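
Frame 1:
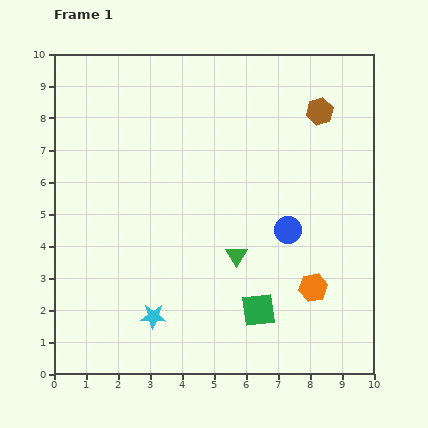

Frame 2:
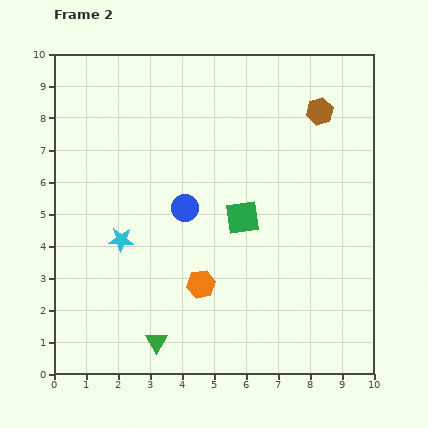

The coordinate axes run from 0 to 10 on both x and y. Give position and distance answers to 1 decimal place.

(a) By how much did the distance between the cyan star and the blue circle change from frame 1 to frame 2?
-2.8

Distance in frame 1: 5.0. Distance in frame 2: 2.2.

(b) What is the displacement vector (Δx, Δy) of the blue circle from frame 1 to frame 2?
(-3.2, 0.7)

The blue circle was at (7.3, 4.5) in frame 1 and (4.1, 5.2) in frame 2.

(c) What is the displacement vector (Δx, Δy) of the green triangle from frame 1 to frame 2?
(-2.5, -2.7)

The green triangle was at (5.7, 3.7) in frame 1 and (3.2, 1.0) in frame 2.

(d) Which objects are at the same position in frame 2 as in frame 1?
the brown hexagon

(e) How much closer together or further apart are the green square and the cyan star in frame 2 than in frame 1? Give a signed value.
+0.6

Distance in frame 1: 3.3. Distance in frame 2: 3.9.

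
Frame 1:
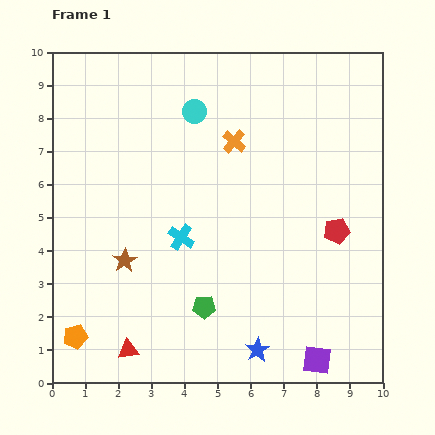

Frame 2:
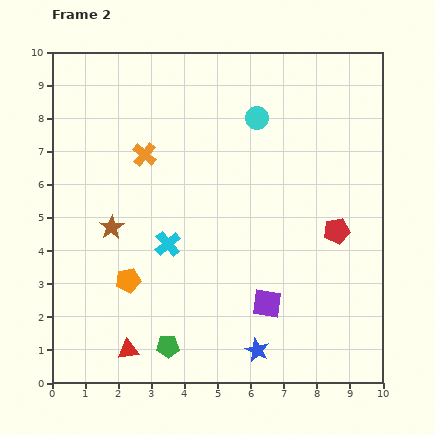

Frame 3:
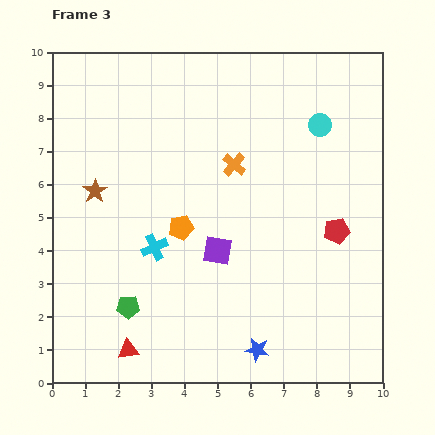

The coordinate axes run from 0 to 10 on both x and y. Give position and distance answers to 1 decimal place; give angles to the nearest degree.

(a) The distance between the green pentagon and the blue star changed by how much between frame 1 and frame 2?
+0.6

Distance in frame 1: 2.1. Distance in frame 2: 2.7.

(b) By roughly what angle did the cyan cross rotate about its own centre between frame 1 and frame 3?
32° clockwise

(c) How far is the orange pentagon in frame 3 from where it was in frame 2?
2.3

The orange pentagon moved from (2.3, 3.1) to (3.9, 4.7), a distance of √(1.6² + 1.6²) ≈ 2.3.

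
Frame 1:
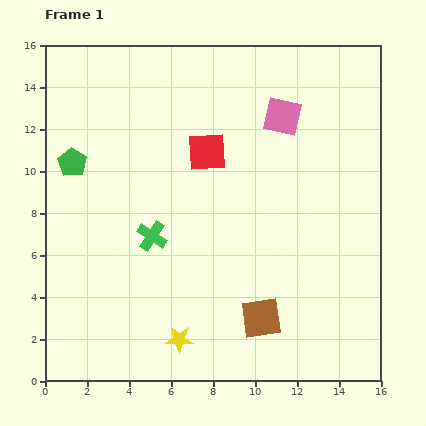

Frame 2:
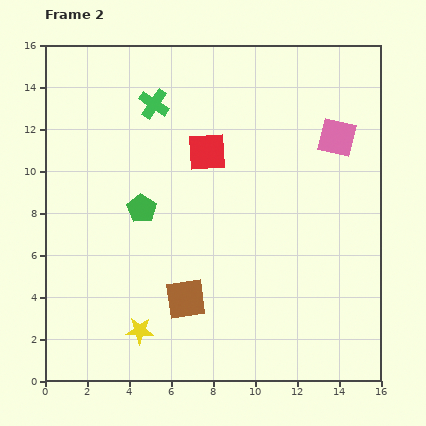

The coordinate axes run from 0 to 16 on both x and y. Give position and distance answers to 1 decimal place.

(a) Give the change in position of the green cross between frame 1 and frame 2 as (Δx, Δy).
(0.1, 6.3)

The green cross was at (5.1, 6.9) in frame 1 and (5.2, 13.2) in frame 2.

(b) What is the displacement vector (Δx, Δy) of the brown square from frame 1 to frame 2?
(-3.6, 0.9)

The brown square was at (10.3, 3.0) in frame 1 and (6.7, 3.9) in frame 2.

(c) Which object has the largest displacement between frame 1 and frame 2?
the green cross

(moved 6.3; next 4.0)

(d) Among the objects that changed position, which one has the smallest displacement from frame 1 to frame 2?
the yellow star

(moved 1.9)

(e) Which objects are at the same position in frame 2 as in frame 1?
the red square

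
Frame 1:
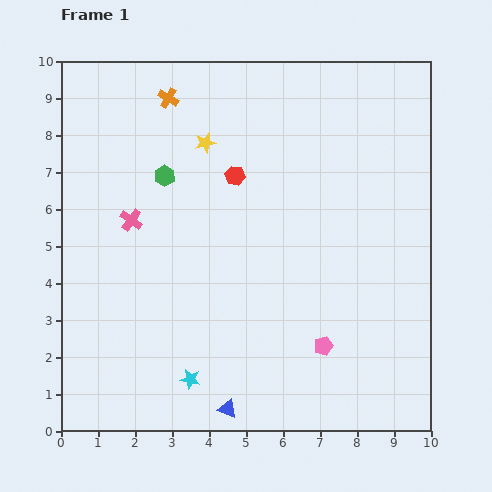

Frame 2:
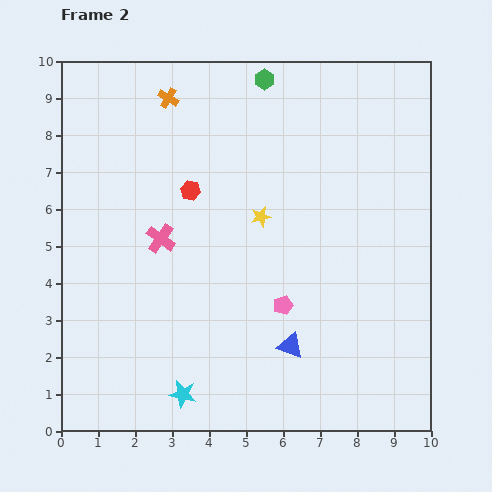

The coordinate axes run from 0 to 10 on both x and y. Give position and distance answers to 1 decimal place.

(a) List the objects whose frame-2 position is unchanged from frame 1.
the orange cross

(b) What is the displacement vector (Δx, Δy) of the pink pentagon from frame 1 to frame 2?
(-1.1, 1.1)

The pink pentagon was at (7.1, 2.3) in frame 1 and (6.0, 3.4) in frame 2.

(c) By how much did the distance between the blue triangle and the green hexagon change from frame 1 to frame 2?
+0.7

Distance in frame 1: 6.5. Distance in frame 2: 7.2.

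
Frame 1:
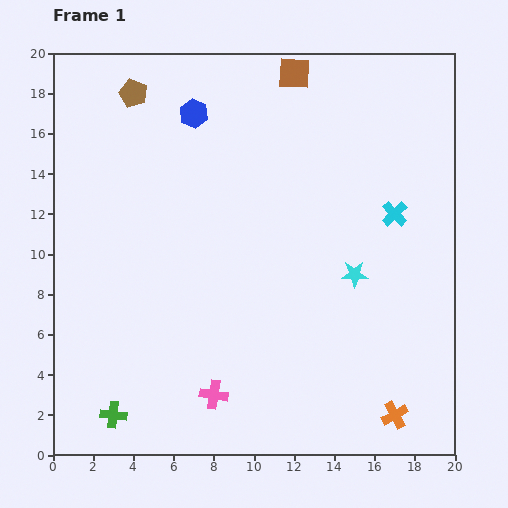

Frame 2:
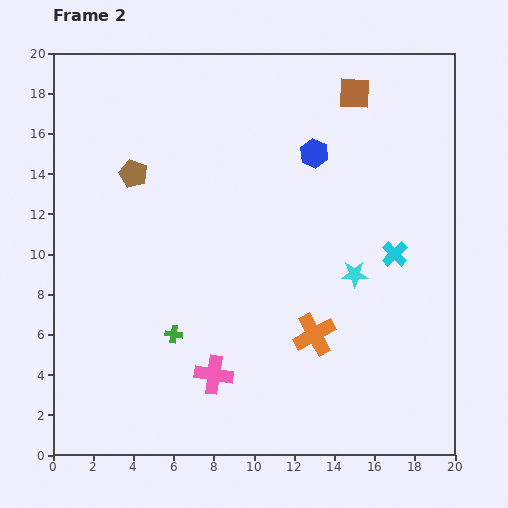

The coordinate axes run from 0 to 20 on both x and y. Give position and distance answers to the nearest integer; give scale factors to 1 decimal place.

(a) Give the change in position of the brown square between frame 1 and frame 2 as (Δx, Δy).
(3, -1)

The brown square was at (12, 19) in frame 1 and (15, 18) in frame 2.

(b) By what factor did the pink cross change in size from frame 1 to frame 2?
1.3×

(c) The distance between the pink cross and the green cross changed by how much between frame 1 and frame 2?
-2

Distance in frame 1: 5. Distance in frame 2: 3.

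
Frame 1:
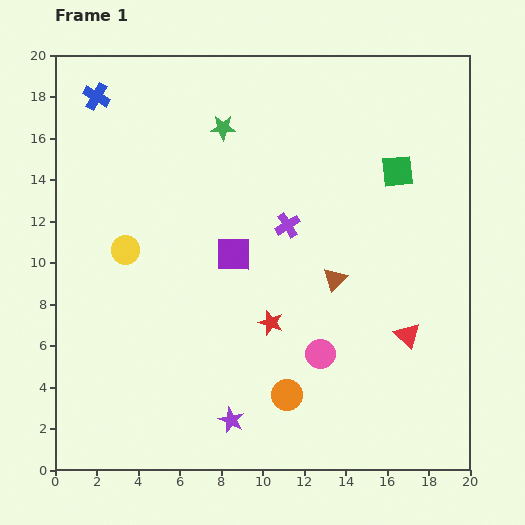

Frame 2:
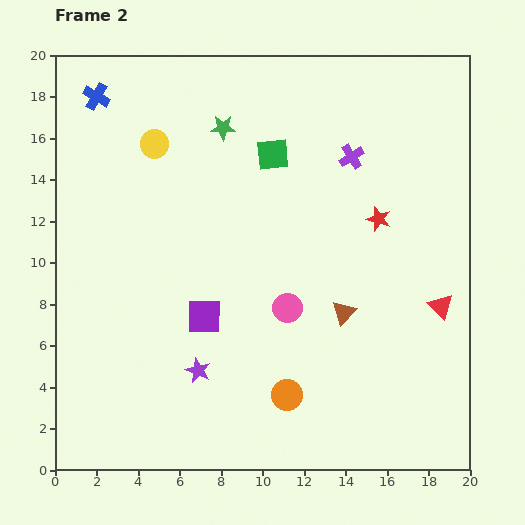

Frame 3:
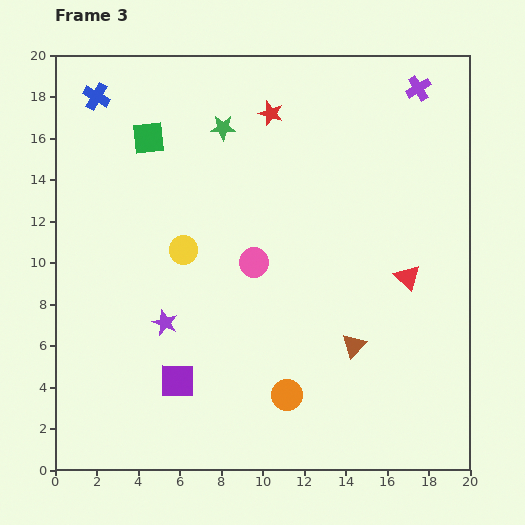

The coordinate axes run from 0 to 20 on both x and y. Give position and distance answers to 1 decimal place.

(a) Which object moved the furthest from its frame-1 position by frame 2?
the red star

(moved 7.2; next 6.1)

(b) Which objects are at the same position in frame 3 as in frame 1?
the green star, the orange circle, the blue cross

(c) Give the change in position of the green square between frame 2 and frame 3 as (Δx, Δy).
(-6.0, 0.8)

The green square was at (10.5, 15.2) in frame 2 and (4.5, 16.0) in frame 3.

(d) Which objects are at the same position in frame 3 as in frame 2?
the green star, the orange circle, the blue cross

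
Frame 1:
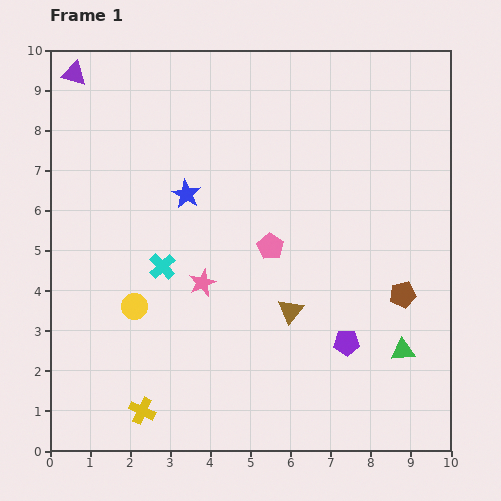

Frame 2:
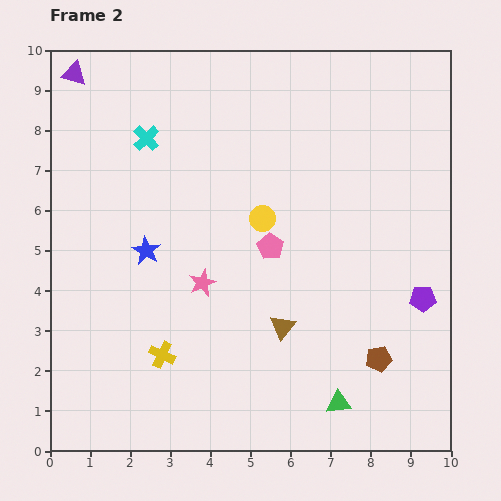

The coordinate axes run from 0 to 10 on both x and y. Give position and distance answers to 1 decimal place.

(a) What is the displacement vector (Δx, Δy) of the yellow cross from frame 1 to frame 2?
(0.5, 1.4)

The yellow cross was at (2.3, 1.0) in frame 1 and (2.8, 2.4) in frame 2.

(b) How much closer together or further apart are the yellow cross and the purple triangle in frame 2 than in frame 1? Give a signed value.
-1.3

Distance in frame 1: 8.6. Distance in frame 2: 7.3.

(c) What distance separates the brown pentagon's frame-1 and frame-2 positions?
1.7

The brown pentagon moved from (8.8, 3.9) to (8.2, 2.3), a distance of √(0.6² + 1.6²) ≈ 1.7.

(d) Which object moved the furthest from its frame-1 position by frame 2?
the yellow circle

(moved 3.9; next 3.2)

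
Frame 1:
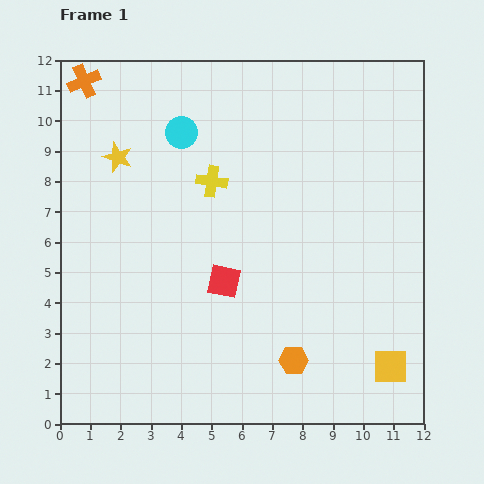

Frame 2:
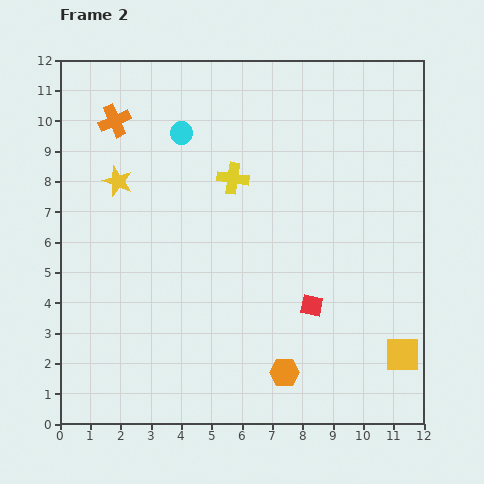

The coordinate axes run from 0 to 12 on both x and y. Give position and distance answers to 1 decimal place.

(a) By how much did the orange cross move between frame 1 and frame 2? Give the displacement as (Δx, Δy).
(1.0, -1.3)

The orange cross was at (0.8, 11.3) in frame 1 and (1.8, 10.0) in frame 2.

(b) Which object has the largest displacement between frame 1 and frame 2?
the red square

(moved 3.0; next 1.6)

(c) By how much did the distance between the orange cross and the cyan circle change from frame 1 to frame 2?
-1.4

Distance in frame 1: 3.6. Distance in frame 2: 2.2.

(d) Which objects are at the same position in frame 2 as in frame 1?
the cyan circle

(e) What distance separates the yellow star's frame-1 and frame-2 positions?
0.8

The yellow star moved from (1.9, 8.8) to (1.9, 8.0), a distance of √(0.0² + 0.8²) ≈ 0.8.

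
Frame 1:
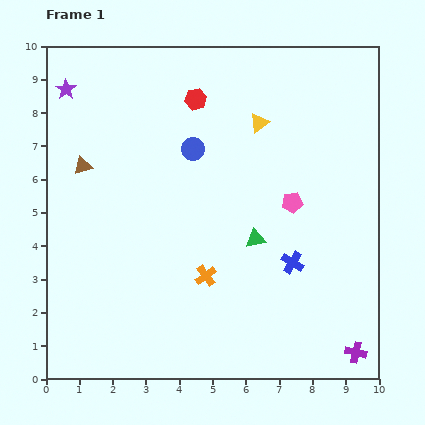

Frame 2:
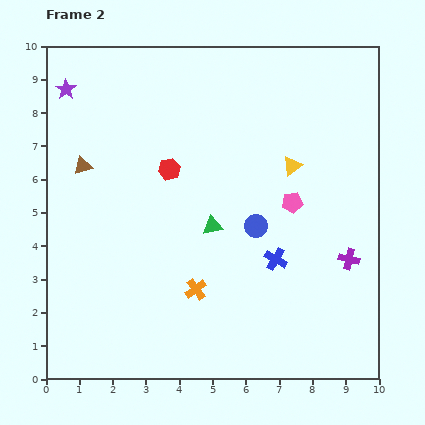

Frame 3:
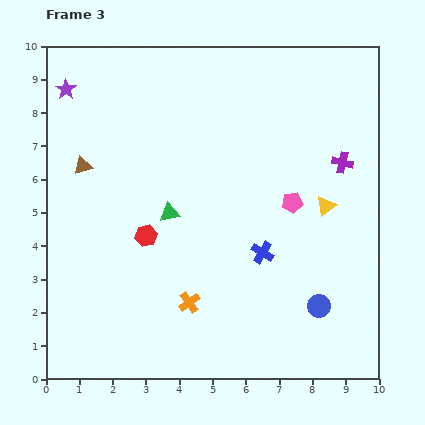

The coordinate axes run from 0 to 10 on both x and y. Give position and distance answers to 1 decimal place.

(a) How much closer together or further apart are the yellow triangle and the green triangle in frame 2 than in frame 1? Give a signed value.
-0.5

Distance in frame 1: 3.5. Distance in frame 2: 3.0.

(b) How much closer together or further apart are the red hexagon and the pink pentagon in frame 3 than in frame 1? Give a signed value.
+0.3

Distance in frame 1: 4.2. Distance in frame 3: 4.5.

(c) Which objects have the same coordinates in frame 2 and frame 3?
the pink pentagon, the brown triangle, the purple star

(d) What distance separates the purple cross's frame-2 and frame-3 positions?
2.9

The purple cross moved from (9.1, 3.6) to (8.9, 6.5), a distance of √(0.2² + 2.9²) ≈ 2.9.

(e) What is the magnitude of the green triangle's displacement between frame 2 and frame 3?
1.4

The green triangle moved from (5.0, 4.6) to (3.7, 5.0), a distance of √(1.3² + 0.4²) ≈ 1.4.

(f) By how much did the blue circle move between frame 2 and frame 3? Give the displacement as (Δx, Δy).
(1.9, -2.4)

The blue circle was at (6.3, 4.6) in frame 2 and (8.2, 2.2) in frame 3.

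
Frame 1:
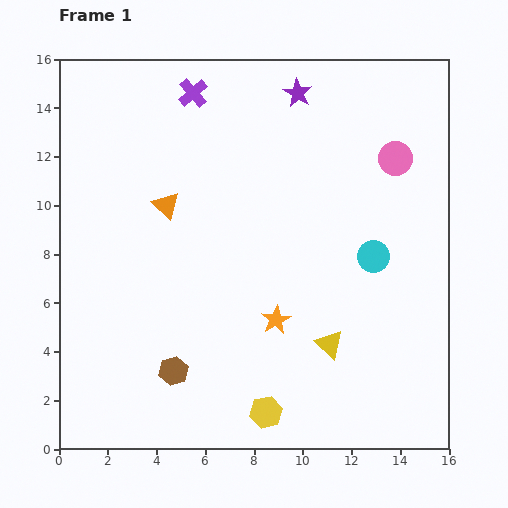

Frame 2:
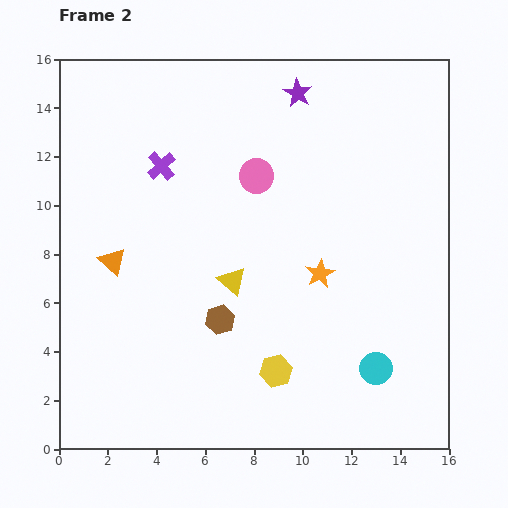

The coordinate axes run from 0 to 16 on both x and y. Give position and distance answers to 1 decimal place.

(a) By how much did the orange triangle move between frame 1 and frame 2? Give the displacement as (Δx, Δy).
(-2.2, -2.3)

The orange triangle was at (4.4, 10.0) in frame 1 and (2.2, 7.7) in frame 2.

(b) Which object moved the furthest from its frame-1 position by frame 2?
the pink circle

(moved 5.7; next 4.8)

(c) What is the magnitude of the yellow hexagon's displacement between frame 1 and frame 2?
1.7

The yellow hexagon moved from (8.5, 1.5) to (8.9, 3.2), a distance of √(0.4² + 1.7²) ≈ 1.7.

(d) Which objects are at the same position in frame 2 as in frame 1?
the purple star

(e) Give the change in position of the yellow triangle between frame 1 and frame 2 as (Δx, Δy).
(-4.0, 2.6)

The yellow triangle was at (11.1, 4.3) in frame 1 and (7.1, 6.9) in frame 2.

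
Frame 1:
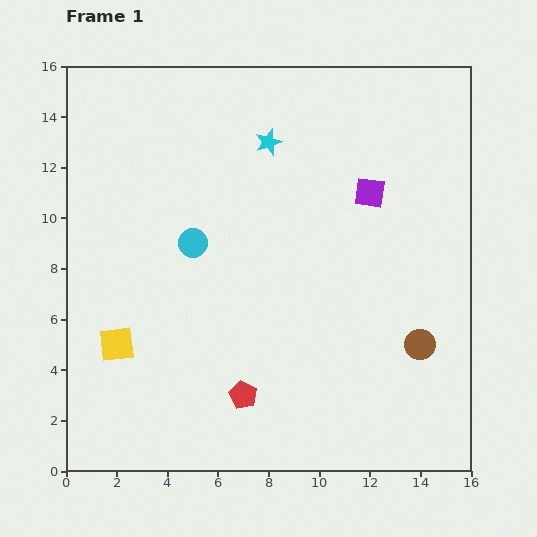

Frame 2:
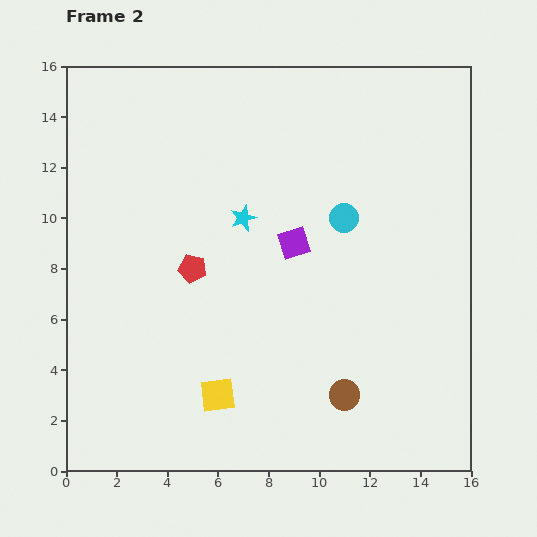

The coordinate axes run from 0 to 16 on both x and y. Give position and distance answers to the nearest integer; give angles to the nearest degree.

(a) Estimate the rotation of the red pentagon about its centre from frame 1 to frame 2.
16° counter-clockwise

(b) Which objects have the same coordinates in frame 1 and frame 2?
none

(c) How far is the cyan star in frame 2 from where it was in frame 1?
3

The cyan star moved from (8, 13) to (7, 10), a distance of √(1² + 3²) ≈ 3.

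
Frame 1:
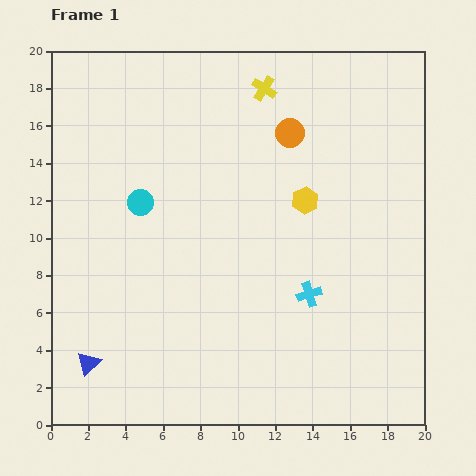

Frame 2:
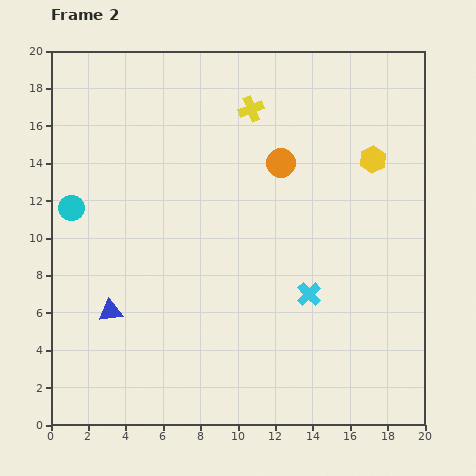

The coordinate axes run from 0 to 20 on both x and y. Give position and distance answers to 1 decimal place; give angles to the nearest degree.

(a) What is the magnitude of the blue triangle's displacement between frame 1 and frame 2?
3.0

The blue triangle moved from (2.0, 3.3) to (3.2, 6.1), a distance of √(1.2² + 2.8²) ≈ 3.0.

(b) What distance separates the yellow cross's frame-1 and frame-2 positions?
1.3

The yellow cross moved from (11.4, 18.0) to (10.7, 16.9), a distance of √(0.7² + 1.1²) ≈ 1.3.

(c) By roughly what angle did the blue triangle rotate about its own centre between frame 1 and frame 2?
36° clockwise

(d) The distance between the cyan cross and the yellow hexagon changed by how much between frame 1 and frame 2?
+3.0

Distance in frame 1: 5.0. Distance in frame 2: 8.0.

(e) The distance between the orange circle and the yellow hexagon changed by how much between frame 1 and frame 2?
+1.2

Distance in frame 1: 3.7. Distance in frame 2: 4.9.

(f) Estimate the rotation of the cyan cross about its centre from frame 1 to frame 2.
27° counter-clockwise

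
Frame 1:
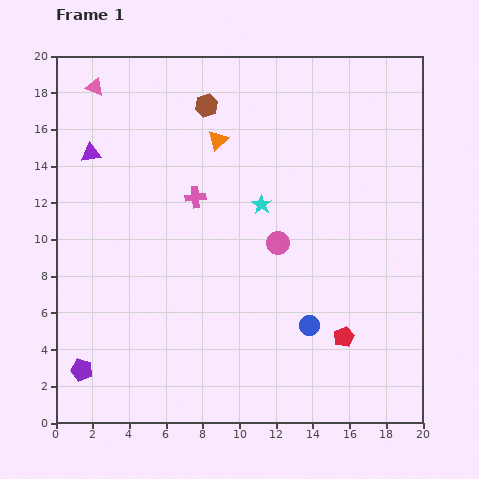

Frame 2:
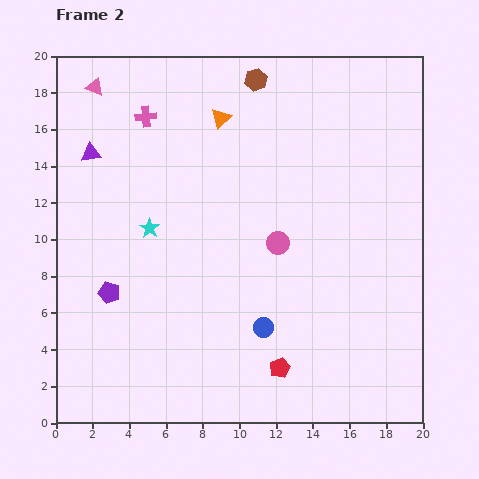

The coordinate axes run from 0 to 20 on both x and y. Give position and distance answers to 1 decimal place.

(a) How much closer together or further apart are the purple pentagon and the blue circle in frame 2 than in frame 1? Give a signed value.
-4.0

Distance in frame 1: 12.6. Distance in frame 2: 8.6.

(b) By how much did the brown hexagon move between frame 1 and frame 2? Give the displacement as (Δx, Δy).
(2.7, 1.4)

The brown hexagon was at (8.2, 17.3) in frame 1 and (10.9, 18.7) in frame 2.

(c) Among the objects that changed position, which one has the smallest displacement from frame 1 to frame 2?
the orange triangle

(moved 1.2)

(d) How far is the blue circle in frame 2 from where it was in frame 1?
2.5

The blue circle moved from (13.8, 5.3) to (11.3, 5.2), a distance of √(2.5² + 0.1²) ≈ 2.5.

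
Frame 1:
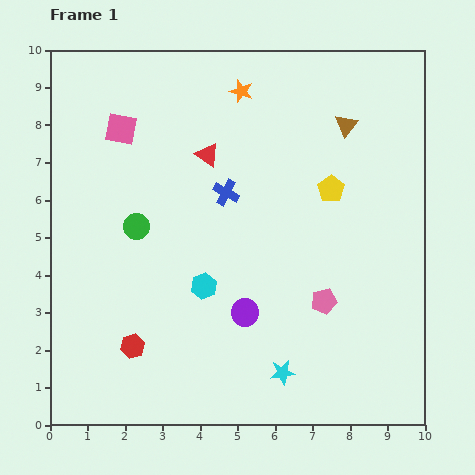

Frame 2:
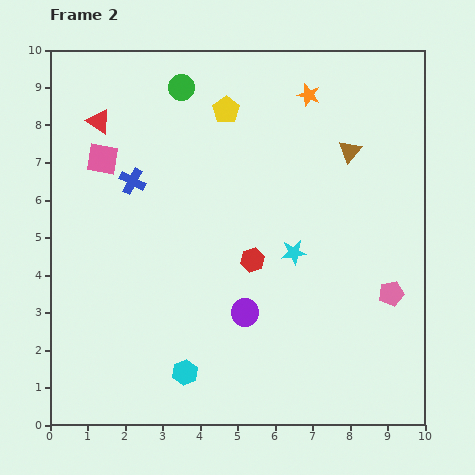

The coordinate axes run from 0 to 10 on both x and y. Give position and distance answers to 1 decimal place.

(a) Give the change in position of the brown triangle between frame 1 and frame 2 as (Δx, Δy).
(0.1, -0.7)

The brown triangle was at (7.9, 8.0) in frame 1 and (8.0, 7.3) in frame 2.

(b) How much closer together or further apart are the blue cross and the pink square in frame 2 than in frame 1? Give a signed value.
-2.3

Distance in frame 1: 3.3. Distance in frame 2: 1.0.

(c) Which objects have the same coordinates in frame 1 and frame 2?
the purple circle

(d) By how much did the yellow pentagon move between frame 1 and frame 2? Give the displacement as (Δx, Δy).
(-2.8, 2.1)

The yellow pentagon was at (7.5, 6.3) in frame 1 and (4.7, 8.4) in frame 2.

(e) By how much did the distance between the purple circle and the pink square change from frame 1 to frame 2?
-0.3

Distance in frame 1: 5.9. Distance in frame 2: 5.6.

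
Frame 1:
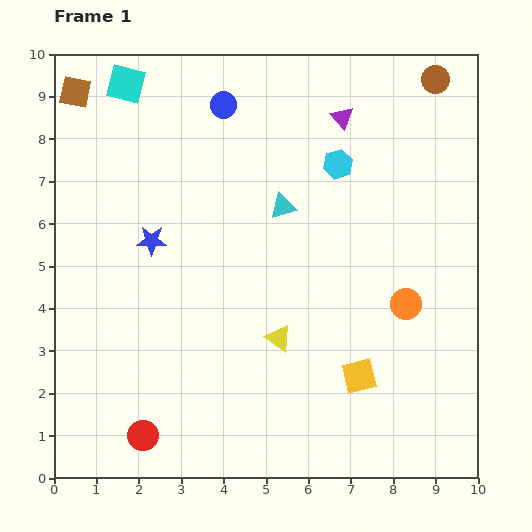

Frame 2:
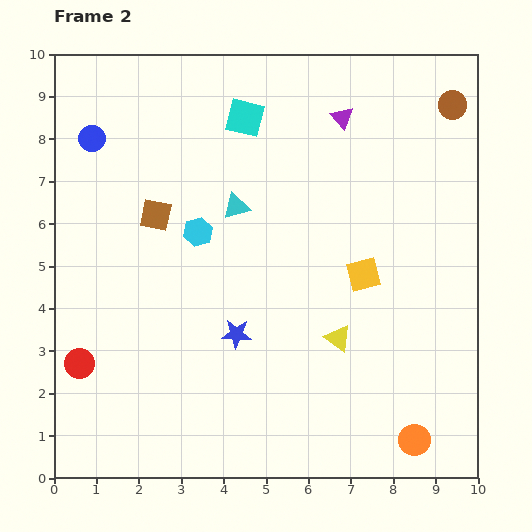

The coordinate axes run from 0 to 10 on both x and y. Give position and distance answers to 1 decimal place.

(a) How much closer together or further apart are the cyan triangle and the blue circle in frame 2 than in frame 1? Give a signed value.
+1.0

Distance in frame 1: 2.8. Distance in frame 2: 3.8.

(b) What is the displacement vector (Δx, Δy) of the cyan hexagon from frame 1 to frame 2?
(-3.3, -1.6)

The cyan hexagon was at (6.7, 7.4) in frame 1 and (3.4, 5.8) in frame 2.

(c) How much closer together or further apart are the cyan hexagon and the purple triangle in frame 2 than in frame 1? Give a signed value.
+3.2

Distance in frame 1: 1.1. Distance in frame 2: 4.3.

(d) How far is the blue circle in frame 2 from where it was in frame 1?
3.2

The blue circle moved from (4.0, 8.8) to (0.9, 8.0), a distance of √(3.1² + 0.8²) ≈ 3.2.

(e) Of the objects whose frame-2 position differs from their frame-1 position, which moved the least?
the brown circle

(moved 0.7)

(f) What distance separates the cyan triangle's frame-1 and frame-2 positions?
1.1

The cyan triangle moved from (5.4, 6.4) to (4.3, 6.4), a distance of √(1.1² + 0.0²) ≈ 1.1.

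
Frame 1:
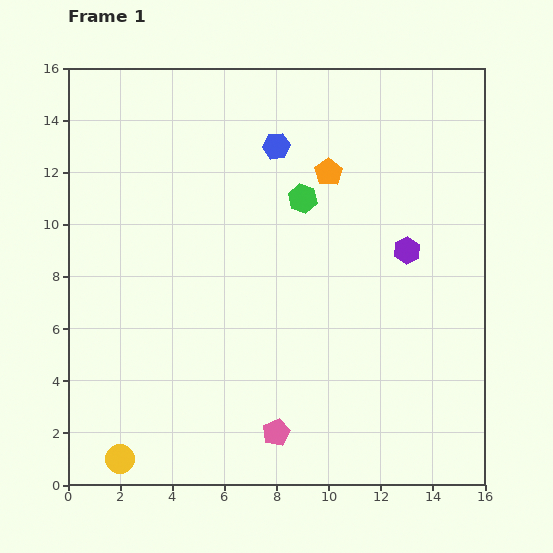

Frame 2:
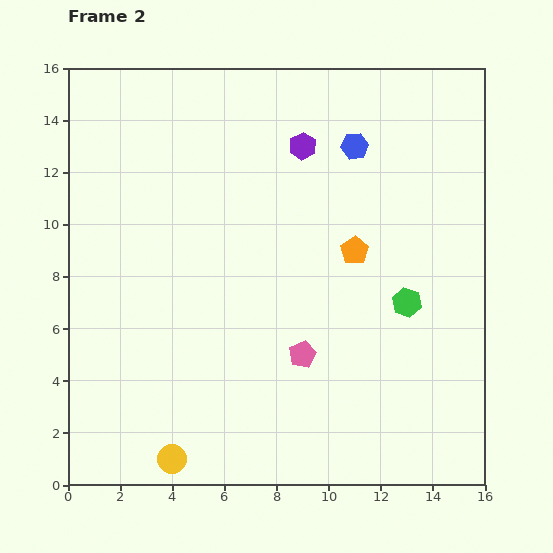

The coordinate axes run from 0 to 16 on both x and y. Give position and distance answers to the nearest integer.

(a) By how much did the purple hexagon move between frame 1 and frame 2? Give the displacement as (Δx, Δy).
(-4, 4)

The purple hexagon was at (13, 9) in frame 1 and (9, 13) in frame 2.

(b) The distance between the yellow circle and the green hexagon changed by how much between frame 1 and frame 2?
-1

Distance in frame 1: 12. Distance in frame 2: 11.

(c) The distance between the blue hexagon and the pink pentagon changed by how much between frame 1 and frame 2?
-3

Distance in frame 1: 11. Distance in frame 2: 8.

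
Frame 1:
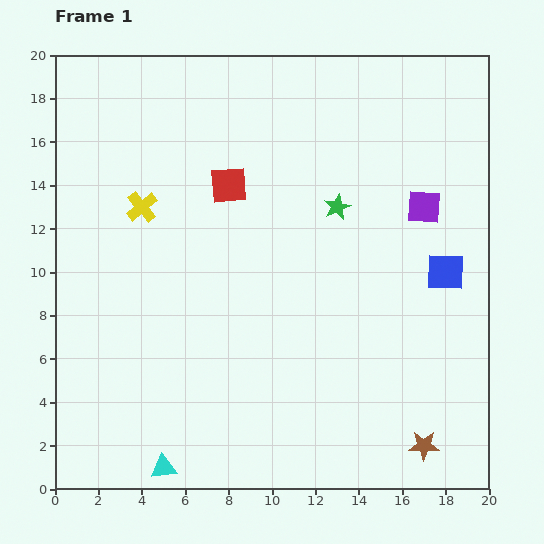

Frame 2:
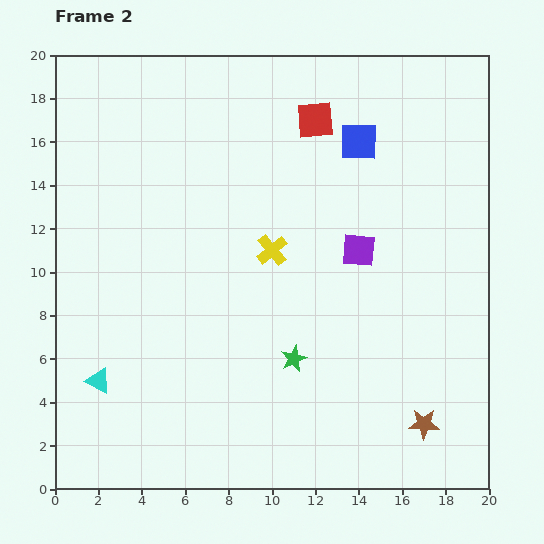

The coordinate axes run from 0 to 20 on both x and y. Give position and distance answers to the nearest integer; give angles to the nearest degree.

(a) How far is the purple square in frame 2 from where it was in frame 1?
4

The purple square moved from (17, 13) to (14, 11), a distance of √(3² + 2²) ≈ 4.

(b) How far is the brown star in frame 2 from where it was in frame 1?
1

The brown star moved from (17, 2) to (17, 3), a distance of √(0² + 1²) ≈ 1.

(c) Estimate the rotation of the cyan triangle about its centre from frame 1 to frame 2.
33° clockwise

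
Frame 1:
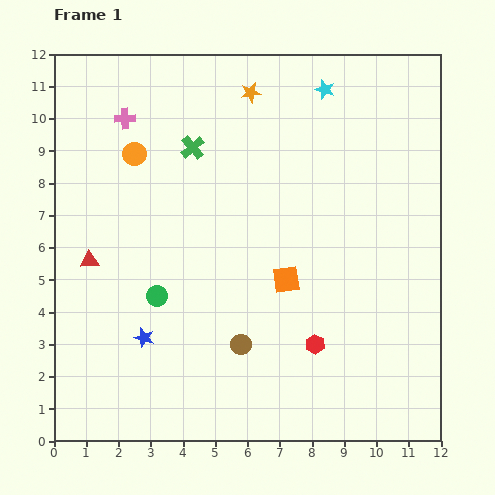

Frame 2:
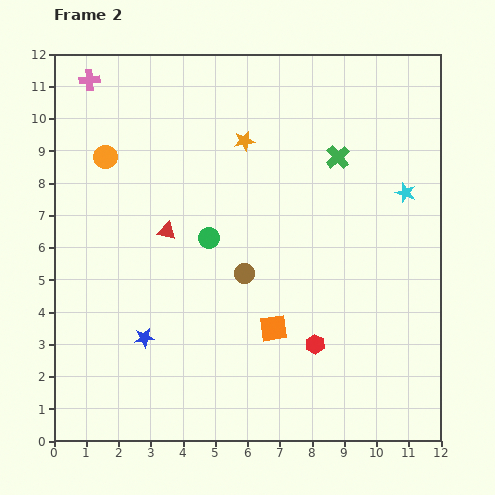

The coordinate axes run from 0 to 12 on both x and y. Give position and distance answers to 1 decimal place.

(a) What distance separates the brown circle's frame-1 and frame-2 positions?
2.2

The brown circle moved from (5.8, 3.0) to (5.9, 5.2), a distance of √(0.1² + 2.2²) ≈ 2.2.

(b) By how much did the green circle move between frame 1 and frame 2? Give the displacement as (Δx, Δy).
(1.6, 1.8)

The green circle was at (3.2, 4.5) in frame 1 and (4.8, 6.3) in frame 2.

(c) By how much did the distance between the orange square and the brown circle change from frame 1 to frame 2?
-0.5

Distance in frame 1: 2.4. Distance in frame 2: 1.9.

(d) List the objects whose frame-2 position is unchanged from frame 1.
the red hexagon, the blue star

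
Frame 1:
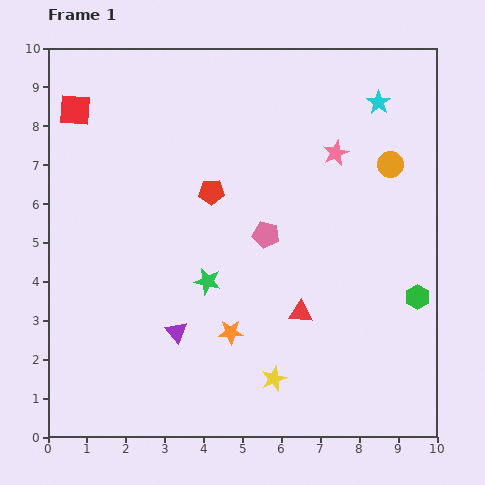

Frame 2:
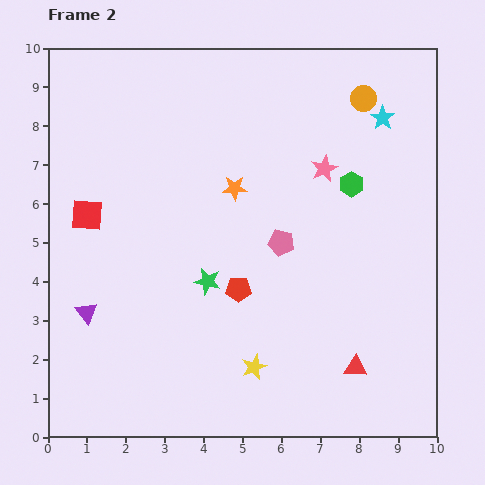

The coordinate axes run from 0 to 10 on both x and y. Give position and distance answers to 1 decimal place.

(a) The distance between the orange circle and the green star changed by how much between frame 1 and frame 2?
+0.6

Distance in frame 1: 5.6. Distance in frame 2: 6.2.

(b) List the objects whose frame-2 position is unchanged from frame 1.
the green star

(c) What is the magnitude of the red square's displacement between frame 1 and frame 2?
2.7

The red square moved from (0.7, 8.4) to (1.0, 5.7), a distance of √(0.3² + 2.7²) ≈ 2.7.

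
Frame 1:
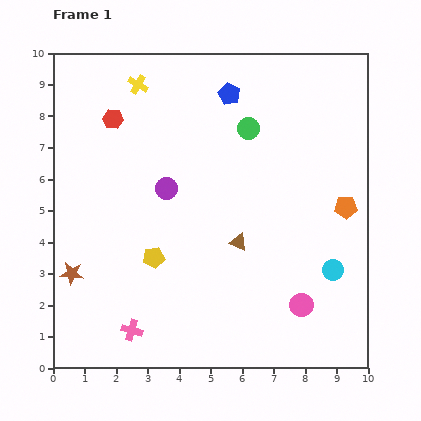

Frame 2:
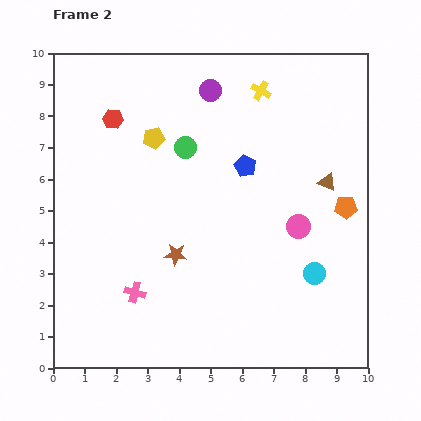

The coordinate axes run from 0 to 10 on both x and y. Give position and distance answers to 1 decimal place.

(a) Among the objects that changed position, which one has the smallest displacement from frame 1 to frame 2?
the cyan circle

(moved 0.6)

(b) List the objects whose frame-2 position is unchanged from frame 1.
the orange pentagon, the red hexagon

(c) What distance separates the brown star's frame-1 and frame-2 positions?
3.4

The brown star moved from (0.6, 3.0) to (3.9, 3.6), a distance of √(3.3² + 0.6²) ≈ 3.4.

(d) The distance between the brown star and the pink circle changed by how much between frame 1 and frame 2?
-3.4

Distance in frame 1: 7.4. Distance in frame 2: 4.0.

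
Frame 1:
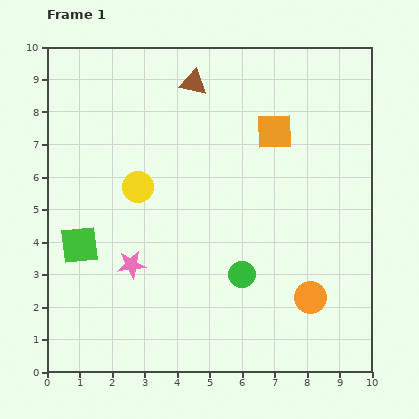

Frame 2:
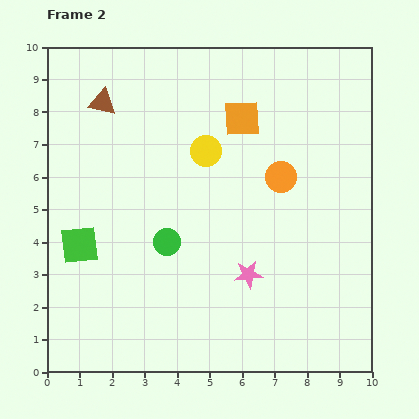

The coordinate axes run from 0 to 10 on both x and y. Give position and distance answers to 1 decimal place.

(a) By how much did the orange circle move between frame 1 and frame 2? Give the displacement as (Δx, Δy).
(-0.9, 3.7)

The orange circle was at (8.1, 2.3) in frame 1 and (7.2, 6.0) in frame 2.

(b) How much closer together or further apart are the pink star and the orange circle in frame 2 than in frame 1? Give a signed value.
-2.4

Distance in frame 1: 5.6. Distance in frame 2: 3.2.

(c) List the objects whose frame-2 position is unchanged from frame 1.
the green square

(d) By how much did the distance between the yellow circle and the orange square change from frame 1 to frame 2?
-3.0

Distance in frame 1: 4.5. Distance in frame 2: 1.5.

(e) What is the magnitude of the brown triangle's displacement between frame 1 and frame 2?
2.9

The brown triangle moved from (4.5, 8.9) to (1.7, 8.3), a distance of √(2.8² + 0.6²) ≈ 2.9.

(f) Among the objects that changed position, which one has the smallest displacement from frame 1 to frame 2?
the orange square

(moved 1.1)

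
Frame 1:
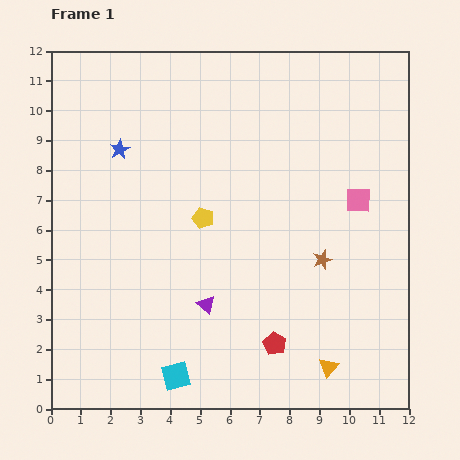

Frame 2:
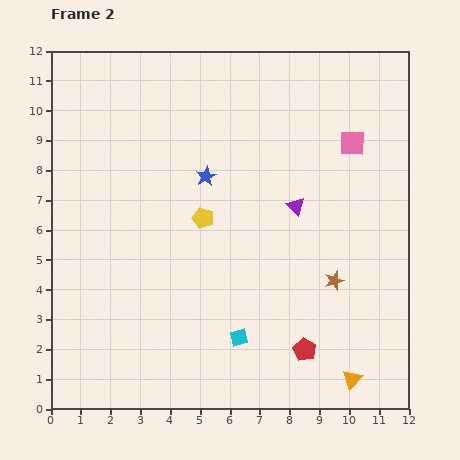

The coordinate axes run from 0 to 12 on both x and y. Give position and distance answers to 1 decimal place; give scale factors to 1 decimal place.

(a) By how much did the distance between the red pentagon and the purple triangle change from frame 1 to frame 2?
+2.2

Distance in frame 1: 2.6. Distance in frame 2: 4.8.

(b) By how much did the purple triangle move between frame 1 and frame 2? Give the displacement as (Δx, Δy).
(3.0, 3.3)

The purple triangle was at (5.2, 3.5) in frame 1 and (8.2, 6.8) in frame 2.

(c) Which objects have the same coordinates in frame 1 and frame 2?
the yellow pentagon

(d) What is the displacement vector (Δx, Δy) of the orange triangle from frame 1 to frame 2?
(0.8, -0.4)

The orange triangle was at (9.3, 1.4) in frame 1 and (10.1, 1.0) in frame 2.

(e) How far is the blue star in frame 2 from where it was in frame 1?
3.0

The blue star moved from (2.3, 8.7) to (5.2, 7.8), a distance of √(2.9² + 0.9²) ≈ 3.0.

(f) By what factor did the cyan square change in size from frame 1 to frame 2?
0.6×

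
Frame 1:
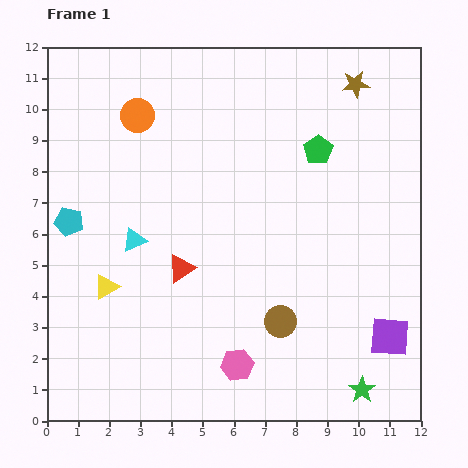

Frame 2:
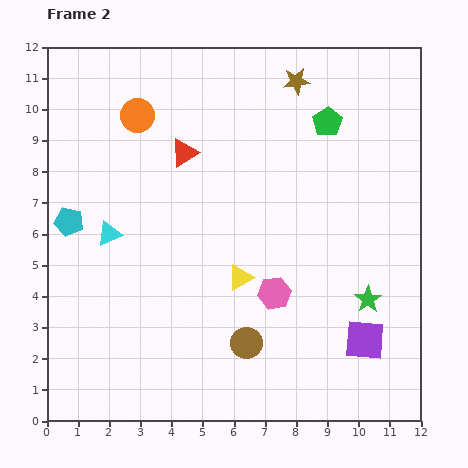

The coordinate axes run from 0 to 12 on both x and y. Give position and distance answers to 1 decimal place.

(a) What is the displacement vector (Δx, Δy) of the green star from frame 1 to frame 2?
(0.2, 2.9)

The green star was at (10.1, 1.0) in frame 1 and (10.3, 3.9) in frame 2.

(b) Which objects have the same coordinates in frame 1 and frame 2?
the cyan pentagon, the orange circle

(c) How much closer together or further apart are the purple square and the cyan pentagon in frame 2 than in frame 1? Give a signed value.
-0.7

Distance in frame 1: 10.9. Distance in frame 2: 10.2.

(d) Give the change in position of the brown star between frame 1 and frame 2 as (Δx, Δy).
(-1.9, 0.1)

The brown star was at (9.9, 10.8) in frame 1 and (8.0, 10.9) in frame 2.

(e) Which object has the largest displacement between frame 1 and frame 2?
the yellow triangle

(moved 4.3; next 3.7)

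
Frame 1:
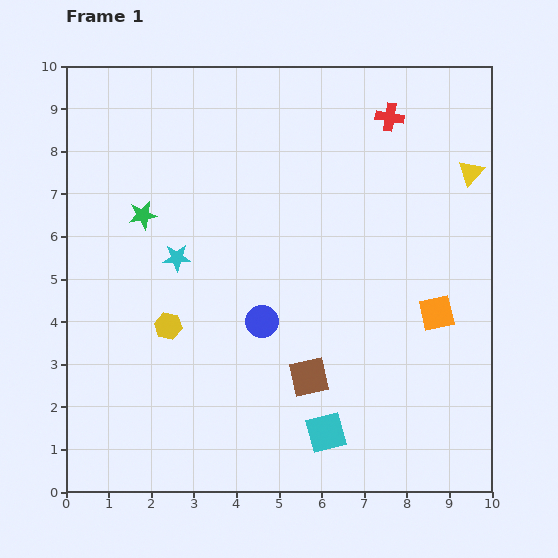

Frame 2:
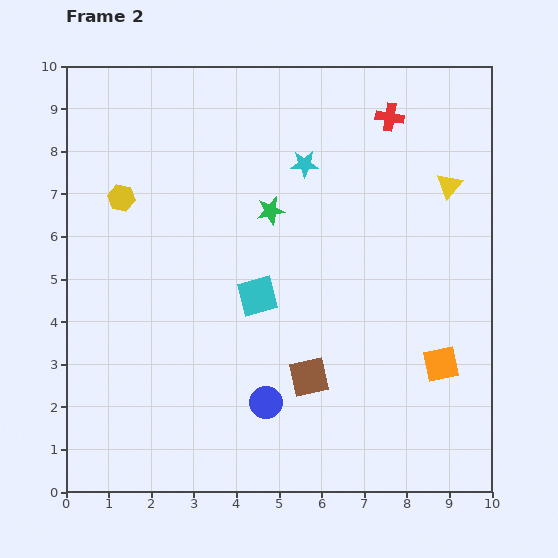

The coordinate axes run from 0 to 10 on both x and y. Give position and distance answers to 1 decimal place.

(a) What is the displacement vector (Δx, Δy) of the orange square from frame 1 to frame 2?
(0.1, -1.2)

The orange square was at (8.7, 4.2) in frame 1 and (8.8, 3.0) in frame 2.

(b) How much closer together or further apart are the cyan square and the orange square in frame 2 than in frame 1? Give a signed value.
+0.8

Distance in frame 1: 3.8. Distance in frame 2: 4.6.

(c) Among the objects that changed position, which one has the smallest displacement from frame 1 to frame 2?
the yellow triangle

(moved 0.6)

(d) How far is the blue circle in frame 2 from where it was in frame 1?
1.9

The blue circle moved from (4.6, 4.0) to (4.7, 2.1), a distance of √(0.1² + 1.9²) ≈ 1.9.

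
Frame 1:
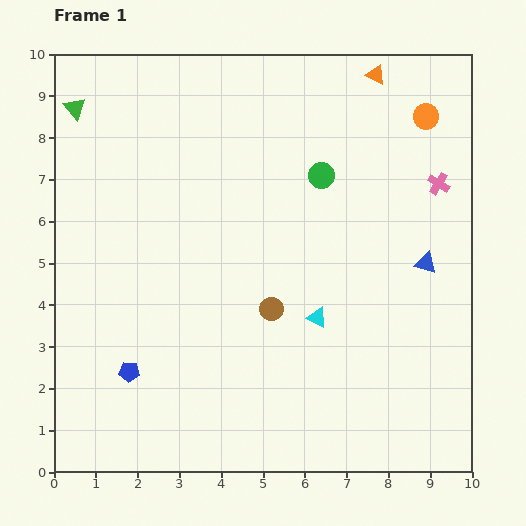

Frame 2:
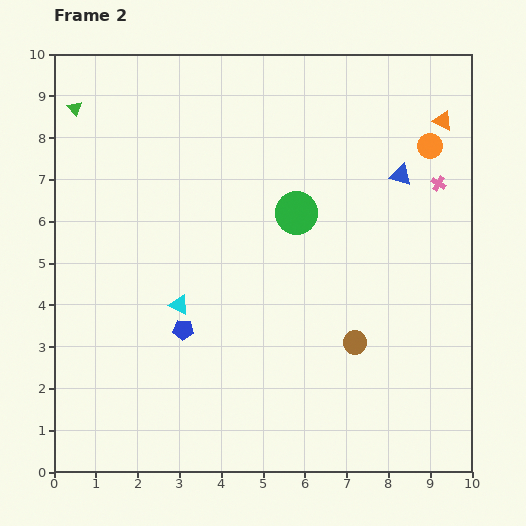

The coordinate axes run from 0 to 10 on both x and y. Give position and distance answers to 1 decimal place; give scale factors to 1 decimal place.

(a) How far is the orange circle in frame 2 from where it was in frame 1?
0.7

The orange circle moved from (8.9, 8.5) to (9.0, 7.8), a distance of √(0.1² + 0.7²) ≈ 0.7.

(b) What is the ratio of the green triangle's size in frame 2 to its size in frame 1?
0.7×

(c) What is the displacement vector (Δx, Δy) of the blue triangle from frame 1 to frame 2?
(-0.6, 2.1)

The blue triangle was at (8.9, 5.0) in frame 1 and (8.3, 7.1) in frame 2.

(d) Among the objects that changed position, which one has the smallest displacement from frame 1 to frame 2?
the orange circle

(moved 0.7)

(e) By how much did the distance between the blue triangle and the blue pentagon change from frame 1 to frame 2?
-1.2

Distance in frame 1: 7.6. Distance in frame 2: 6.4.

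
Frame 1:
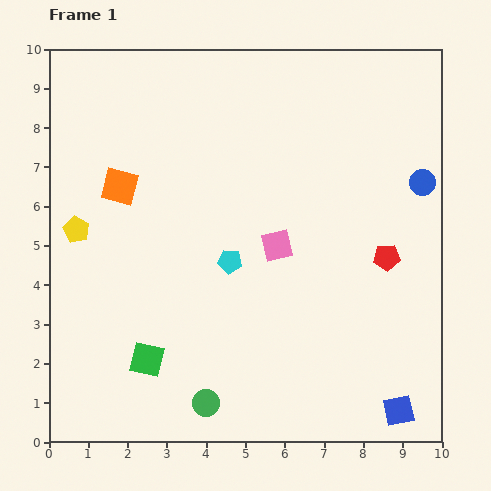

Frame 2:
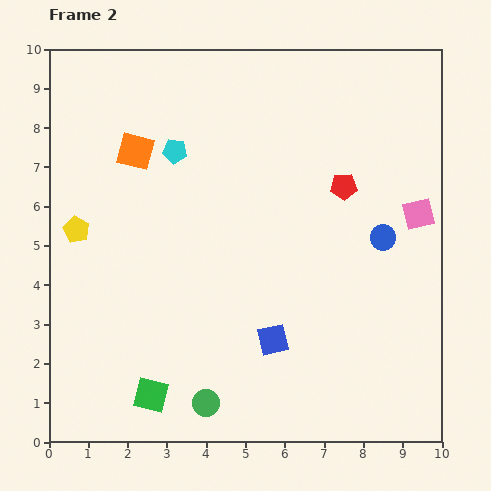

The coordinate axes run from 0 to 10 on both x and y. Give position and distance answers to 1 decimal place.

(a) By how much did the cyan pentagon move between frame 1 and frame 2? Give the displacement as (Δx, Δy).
(-1.4, 2.8)

The cyan pentagon was at (4.6, 4.6) in frame 1 and (3.2, 7.4) in frame 2.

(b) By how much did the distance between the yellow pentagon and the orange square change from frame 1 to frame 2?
+0.9

Distance in frame 1: 1.6. Distance in frame 2: 2.5.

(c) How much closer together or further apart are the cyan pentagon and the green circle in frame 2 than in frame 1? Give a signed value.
+2.8

Distance in frame 1: 3.6. Distance in frame 2: 6.4.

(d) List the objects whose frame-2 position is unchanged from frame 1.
the green circle, the yellow pentagon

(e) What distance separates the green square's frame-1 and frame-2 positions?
0.9

The green square moved from (2.5, 2.1) to (2.6, 1.2), a distance of √(0.1² + 0.9²) ≈ 0.9.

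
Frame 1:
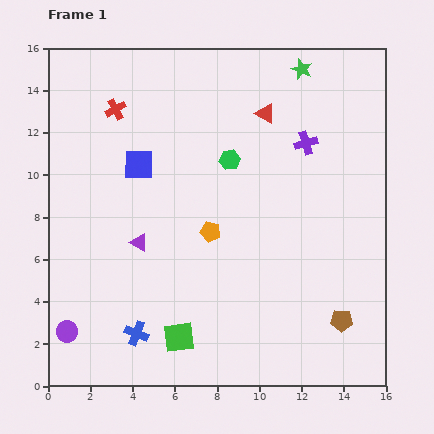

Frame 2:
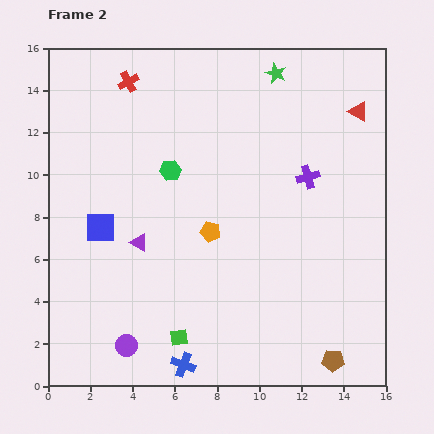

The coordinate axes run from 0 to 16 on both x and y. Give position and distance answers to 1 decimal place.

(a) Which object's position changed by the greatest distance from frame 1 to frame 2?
the red triangle

(moved 4.4; next 3.5)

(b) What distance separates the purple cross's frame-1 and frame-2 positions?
1.6

The purple cross moved from (12.2, 11.5) to (12.3, 9.9), a distance of √(0.1² + 1.6²) ≈ 1.6.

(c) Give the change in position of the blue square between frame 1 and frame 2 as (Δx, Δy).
(-1.8, -3.0)

The blue square was at (4.3, 10.5) in frame 1 and (2.5, 7.5) in frame 2.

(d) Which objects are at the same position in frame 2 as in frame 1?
the green square, the purple triangle, the orange pentagon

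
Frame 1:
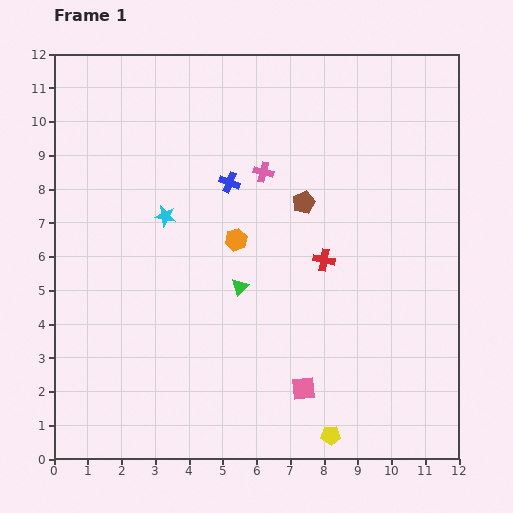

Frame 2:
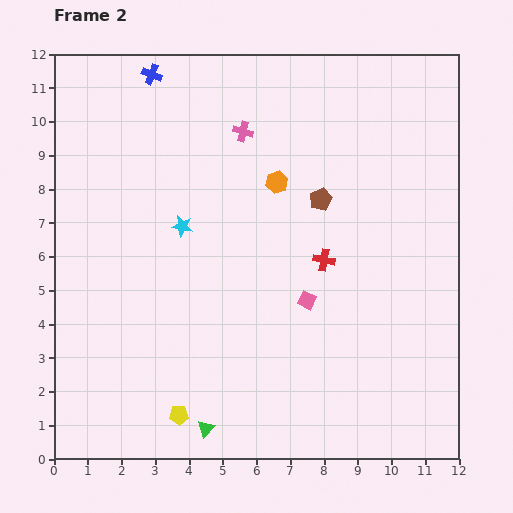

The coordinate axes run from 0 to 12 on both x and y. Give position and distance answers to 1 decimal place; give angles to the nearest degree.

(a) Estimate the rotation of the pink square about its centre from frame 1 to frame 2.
30° clockwise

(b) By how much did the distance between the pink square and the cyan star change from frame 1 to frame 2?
-2.2

Distance in frame 1: 6.5. Distance in frame 2: 4.3.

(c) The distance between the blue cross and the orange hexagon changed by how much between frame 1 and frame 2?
+3.2

Distance in frame 1: 1.7. Distance in frame 2: 4.9.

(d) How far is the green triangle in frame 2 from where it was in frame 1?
4.3

The green triangle moved from (5.5, 5.1) to (4.5, 0.9), a distance of √(1.0² + 4.2²) ≈ 4.3.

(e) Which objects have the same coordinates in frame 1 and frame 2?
the red cross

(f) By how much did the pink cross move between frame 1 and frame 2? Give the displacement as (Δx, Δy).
(-0.6, 1.2)

The pink cross was at (6.2, 8.5) in frame 1 and (5.6, 9.7) in frame 2.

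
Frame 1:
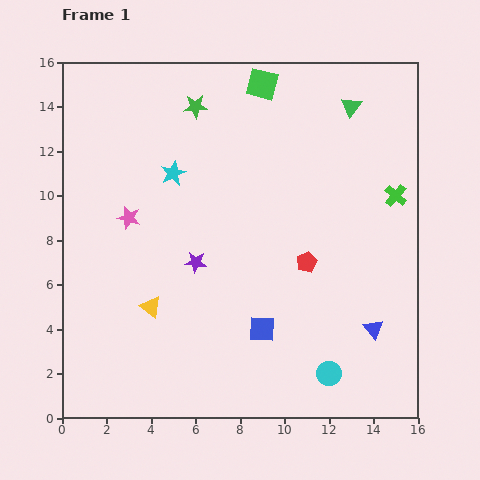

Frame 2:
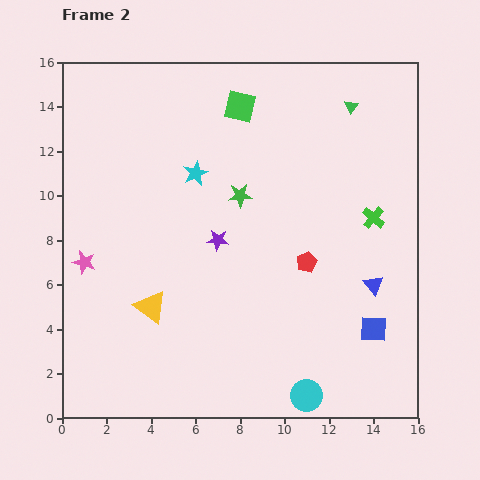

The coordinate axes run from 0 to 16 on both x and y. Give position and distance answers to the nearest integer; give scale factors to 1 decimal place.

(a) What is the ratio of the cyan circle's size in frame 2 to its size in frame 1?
1.3×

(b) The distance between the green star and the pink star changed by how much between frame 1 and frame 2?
+2

Distance in frame 1: 6. Distance in frame 2: 8.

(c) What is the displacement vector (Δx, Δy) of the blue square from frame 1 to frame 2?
(5, 0)

The blue square was at (9, 4) in frame 1 and (14, 4) in frame 2.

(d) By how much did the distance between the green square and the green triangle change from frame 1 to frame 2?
+1

Distance in frame 1: 4. Distance in frame 2: 5.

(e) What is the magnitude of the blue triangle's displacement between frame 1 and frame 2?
2

The blue triangle moved from (14, 4) to (14, 6), a distance of √(0² + 2²) ≈ 2.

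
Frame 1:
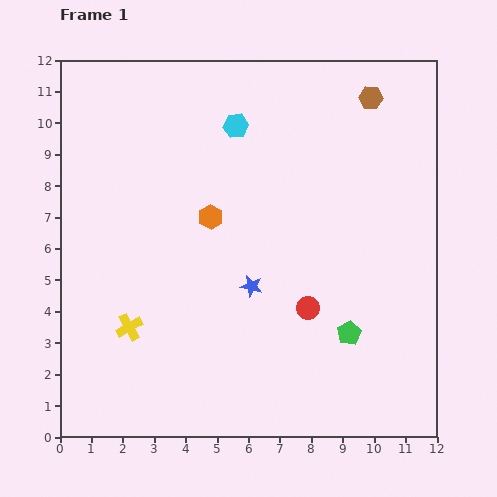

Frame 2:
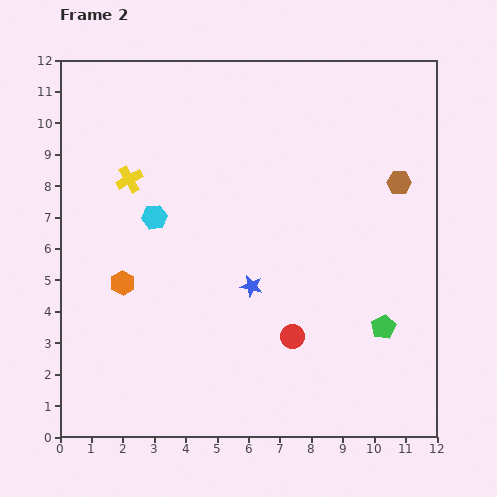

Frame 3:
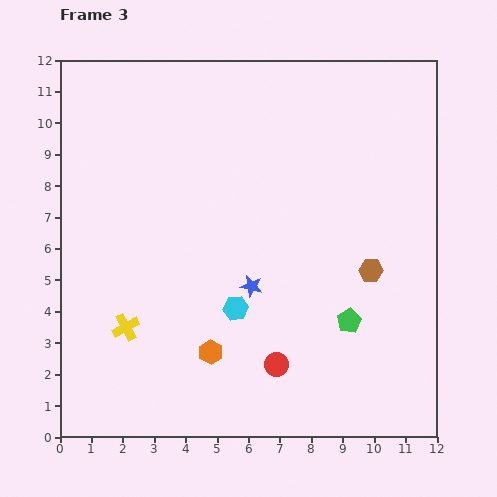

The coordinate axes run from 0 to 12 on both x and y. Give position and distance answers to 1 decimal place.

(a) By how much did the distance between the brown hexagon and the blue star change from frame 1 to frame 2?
-1.4

Distance in frame 1: 7.1. Distance in frame 2: 5.7.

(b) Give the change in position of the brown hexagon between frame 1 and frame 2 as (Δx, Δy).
(0.9, -2.7)

The brown hexagon was at (9.9, 10.8) in frame 1 and (10.8, 8.1) in frame 2.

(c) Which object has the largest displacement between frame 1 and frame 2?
the yellow cross

(moved 4.7; next 3.9)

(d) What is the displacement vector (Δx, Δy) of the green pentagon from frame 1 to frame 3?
(0.0, 0.4)

The green pentagon was at (9.2, 3.3) in frame 1 and (9.2, 3.7) in frame 3.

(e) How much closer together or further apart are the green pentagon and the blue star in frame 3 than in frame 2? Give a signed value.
-1.1

Distance in frame 2: 4.4. Distance in frame 3: 3.3.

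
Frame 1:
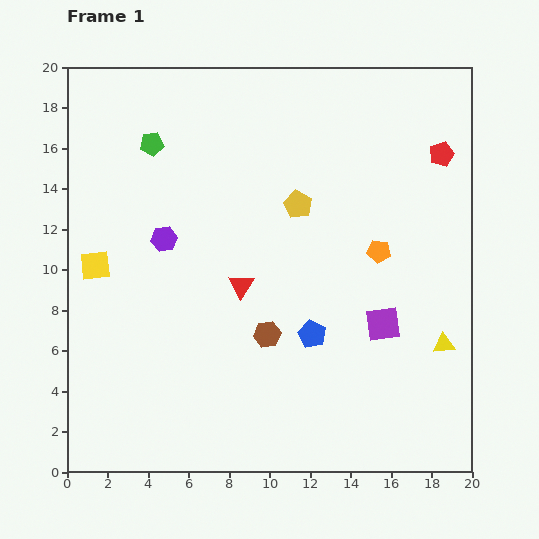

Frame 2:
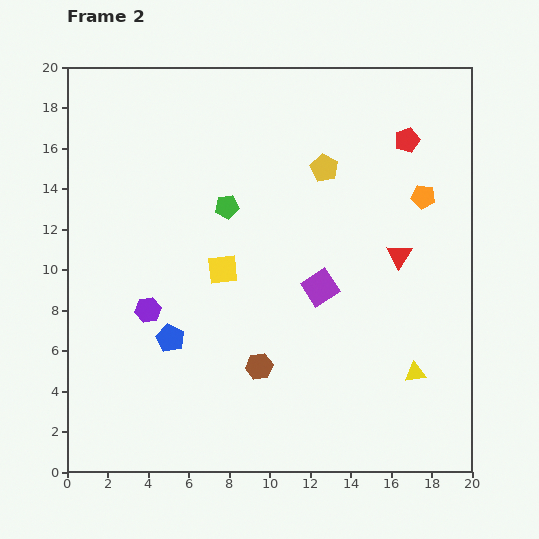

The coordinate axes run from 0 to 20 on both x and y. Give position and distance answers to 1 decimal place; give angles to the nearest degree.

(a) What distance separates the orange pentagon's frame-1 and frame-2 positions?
3.5

The orange pentagon moved from (15.4, 10.9) to (17.6, 13.6), a distance of √(2.2² + 2.7²) ≈ 3.5.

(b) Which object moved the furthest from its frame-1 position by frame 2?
the red triangle

(moved 7.9; next 7.0)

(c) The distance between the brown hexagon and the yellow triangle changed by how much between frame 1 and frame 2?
-1.0

Distance in frame 1: 8.7. Distance in frame 2: 7.7.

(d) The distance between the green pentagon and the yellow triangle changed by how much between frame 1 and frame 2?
-5.1

Distance in frame 1: 17.5. Distance in frame 2: 12.4.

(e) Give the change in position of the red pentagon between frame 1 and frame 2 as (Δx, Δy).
(-1.7, 0.7)

The red pentagon was at (18.5, 15.7) in frame 1 and (16.8, 16.4) in frame 2.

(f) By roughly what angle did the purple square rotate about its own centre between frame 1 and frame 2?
26° counter-clockwise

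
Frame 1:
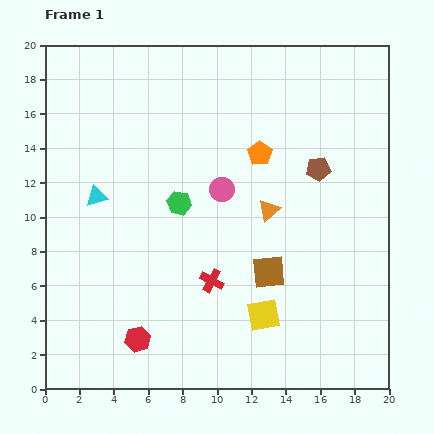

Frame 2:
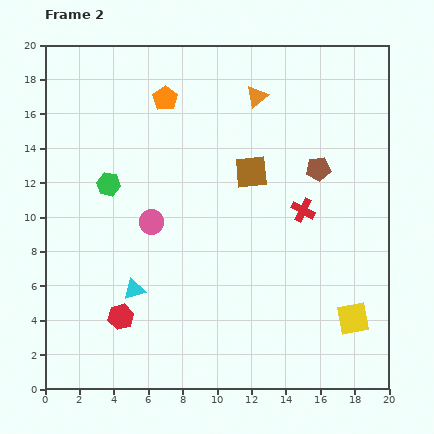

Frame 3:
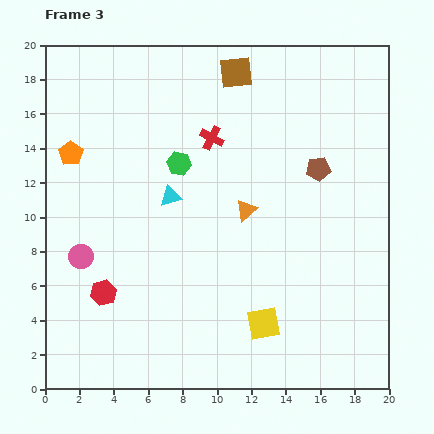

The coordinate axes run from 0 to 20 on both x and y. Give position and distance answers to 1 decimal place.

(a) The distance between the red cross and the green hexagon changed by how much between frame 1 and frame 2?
+6.5

Distance in frame 1: 4.9. Distance in frame 2: 11.4.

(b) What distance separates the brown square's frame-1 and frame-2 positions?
5.9

The brown square moved from (13.0, 6.8) to (12.0, 12.6), a distance of √(1.0² + 5.8²) ≈ 5.9.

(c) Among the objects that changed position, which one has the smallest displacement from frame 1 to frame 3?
the yellow square

(moved 0.5)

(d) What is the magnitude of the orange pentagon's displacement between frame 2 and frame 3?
6.4

The orange pentagon moved from (7.0, 16.9) to (1.5, 13.7), a distance of √(5.5² + 3.2²) ≈ 6.4.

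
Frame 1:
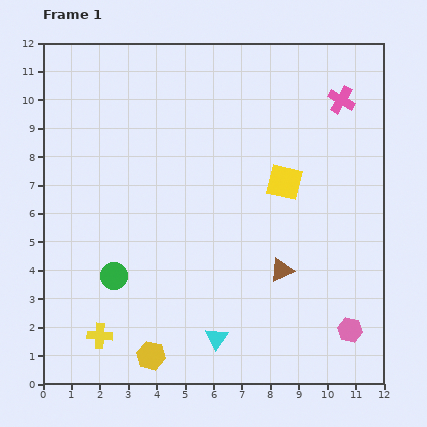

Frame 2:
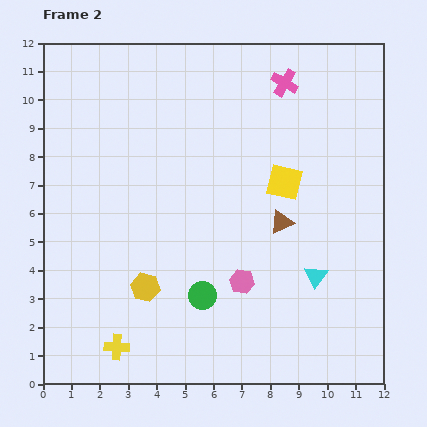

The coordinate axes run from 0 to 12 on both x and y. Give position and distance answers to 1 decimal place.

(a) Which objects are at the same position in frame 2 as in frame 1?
the yellow square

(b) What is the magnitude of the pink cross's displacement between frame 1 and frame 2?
2.1

The pink cross moved from (10.5, 10.0) to (8.5, 10.6), a distance of √(2.0² + 0.6²) ≈ 2.1.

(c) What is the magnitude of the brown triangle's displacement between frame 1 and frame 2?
1.7

The brown triangle moved from (8.4, 4.0) to (8.4, 5.7), a distance of √(0.0² + 1.7²) ≈ 1.7.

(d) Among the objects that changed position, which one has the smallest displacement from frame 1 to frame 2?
the yellow cross

(moved 0.7)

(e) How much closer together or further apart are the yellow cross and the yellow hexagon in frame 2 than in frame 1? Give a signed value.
+0.4

Distance in frame 1: 1.9. Distance in frame 2: 2.3.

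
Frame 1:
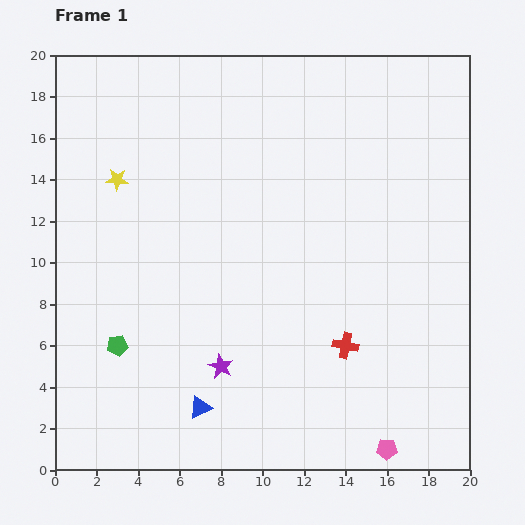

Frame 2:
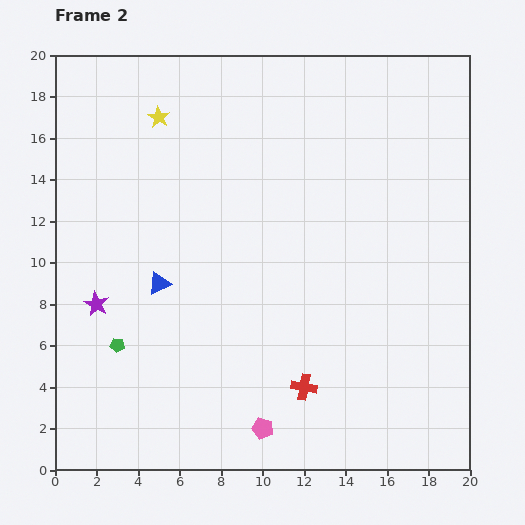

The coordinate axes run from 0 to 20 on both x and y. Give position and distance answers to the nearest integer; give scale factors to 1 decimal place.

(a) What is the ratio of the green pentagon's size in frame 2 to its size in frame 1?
0.7×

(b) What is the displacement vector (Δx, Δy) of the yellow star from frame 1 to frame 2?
(2, 3)

The yellow star was at (3, 14) in frame 1 and (5, 17) in frame 2.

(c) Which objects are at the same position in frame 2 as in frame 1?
the green pentagon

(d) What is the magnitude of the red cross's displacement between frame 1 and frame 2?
3

The red cross moved from (14, 6) to (12, 4), a distance of √(2² + 2²) ≈ 3.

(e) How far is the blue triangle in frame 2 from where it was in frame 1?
6

The blue triangle moved from (7, 3) to (5, 9), a distance of √(2² + 6²) ≈ 6.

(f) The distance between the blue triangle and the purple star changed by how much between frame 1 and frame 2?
+1

Distance in frame 1: 2. Distance in frame 2: 3.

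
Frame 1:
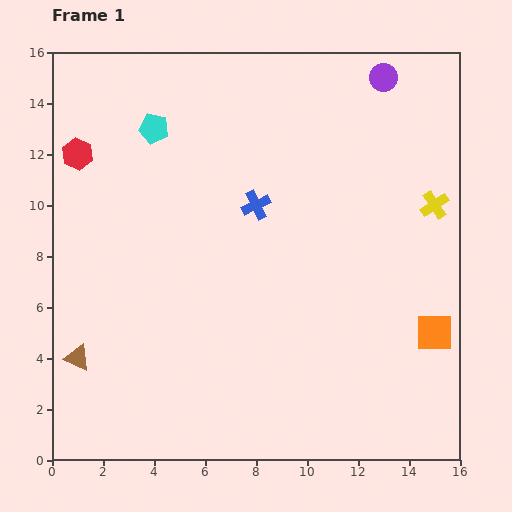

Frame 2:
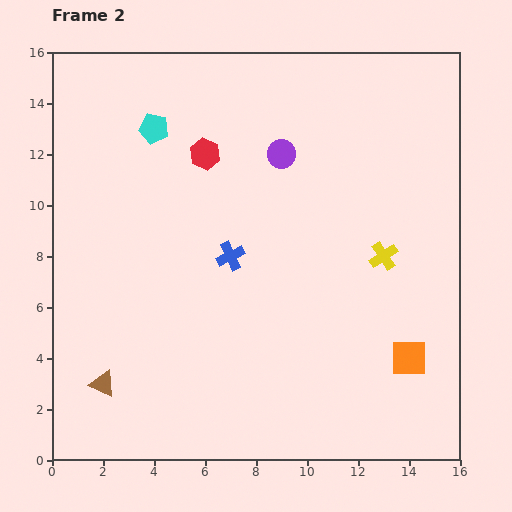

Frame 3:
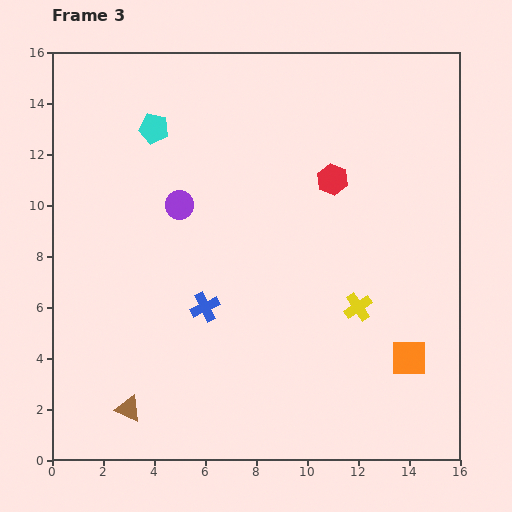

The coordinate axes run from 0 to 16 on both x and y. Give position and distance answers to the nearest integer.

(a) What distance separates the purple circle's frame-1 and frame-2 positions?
5

The purple circle moved from (13, 15) to (9, 12), a distance of √(4² + 3²) ≈ 5.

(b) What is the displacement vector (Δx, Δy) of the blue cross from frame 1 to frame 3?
(-2, -4)

The blue cross was at (8, 10) in frame 1 and (6, 6) in frame 3.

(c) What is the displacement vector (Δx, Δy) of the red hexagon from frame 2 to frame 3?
(5, -1)

The red hexagon was at (6, 12) in frame 2 and (11, 11) in frame 3.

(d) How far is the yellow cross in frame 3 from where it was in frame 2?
2

The yellow cross moved from (13, 8) to (12, 6), a distance of √(1² + 2²) ≈ 2.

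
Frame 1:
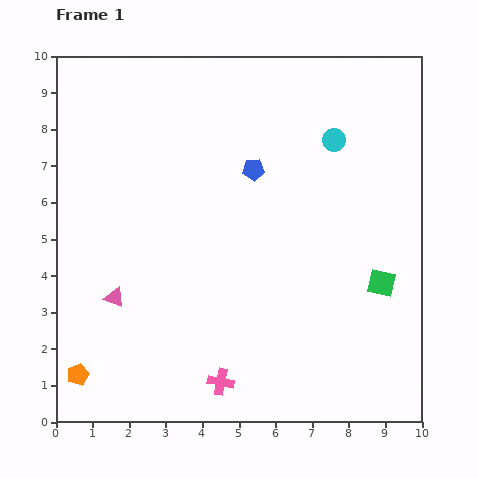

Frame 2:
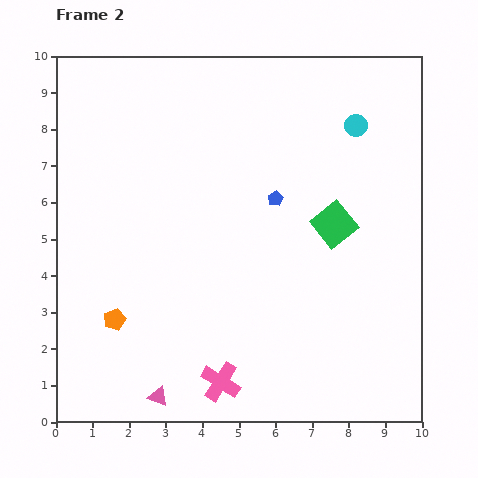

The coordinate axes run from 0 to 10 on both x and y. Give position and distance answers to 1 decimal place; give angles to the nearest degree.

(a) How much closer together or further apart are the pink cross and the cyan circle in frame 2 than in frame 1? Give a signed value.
+0.6

Distance in frame 1: 7.3. Distance in frame 2: 7.9.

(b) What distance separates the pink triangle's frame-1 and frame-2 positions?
3.0

The pink triangle moved from (1.6, 3.4) to (2.8, 0.7), a distance of √(1.2² + 2.7²) ≈ 3.0.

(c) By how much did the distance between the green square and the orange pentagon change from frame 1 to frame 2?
-2.2

Distance in frame 1: 8.7. Distance in frame 2: 6.5.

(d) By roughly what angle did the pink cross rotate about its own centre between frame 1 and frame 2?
21° clockwise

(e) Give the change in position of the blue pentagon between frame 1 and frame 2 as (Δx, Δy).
(0.6, -0.8)

The blue pentagon was at (5.4, 6.9) in frame 1 and (6.0, 6.1) in frame 2.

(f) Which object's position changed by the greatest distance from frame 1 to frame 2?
the pink triangle

(moved 3.0; next 2.1)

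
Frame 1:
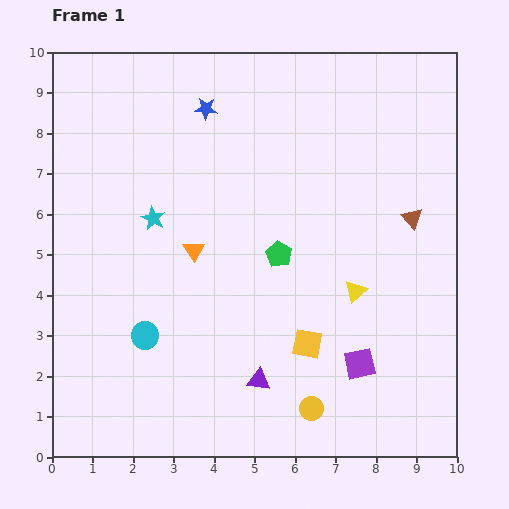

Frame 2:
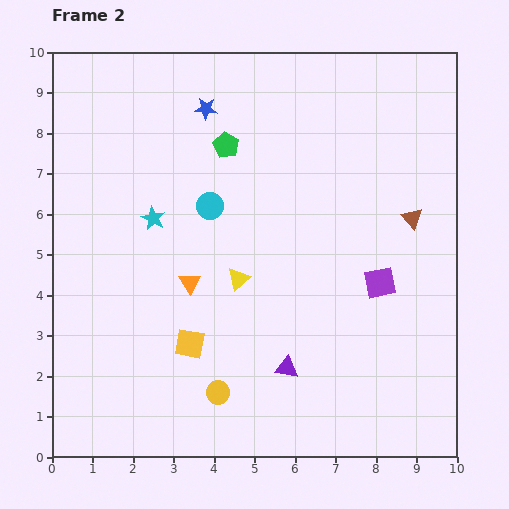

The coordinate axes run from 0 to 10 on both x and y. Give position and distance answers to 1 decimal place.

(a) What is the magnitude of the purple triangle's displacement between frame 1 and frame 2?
0.8

The purple triangle moved from (5.1, 1.9) to (5.8, 2.2), a distance of √(0.7² + 0.3²) ≈ 0.8.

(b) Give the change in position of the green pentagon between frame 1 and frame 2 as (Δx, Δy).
(-1.3, 2.7)

The green pentagon was at (5.6, 5.0) in frame 1 and (4.3, 7.7) in frame 2.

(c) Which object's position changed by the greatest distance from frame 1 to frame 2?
the cyan circle

(moved 3.6; next 3.0)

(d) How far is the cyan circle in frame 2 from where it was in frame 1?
3.6

The cyan circle moved from (2.3, 3.0) to (3.9, 6.2), a distance of √(1.6² + 3.2²) ≈ 3.6.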